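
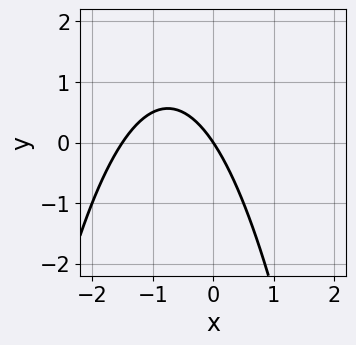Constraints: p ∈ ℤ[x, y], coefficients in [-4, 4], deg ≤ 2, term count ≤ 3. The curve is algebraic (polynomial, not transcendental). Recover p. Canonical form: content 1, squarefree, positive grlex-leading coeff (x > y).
deg p = 2. The shape is more complex than any degree-1 curve.
Checking where it meets the axes: it meets the y-axis at y = 0 (among the integer gridlines); it meets the x-axis at x = 0 (among the integer gridlines).
Putting this together gives p.

2*x^2 + 3*x + 2*y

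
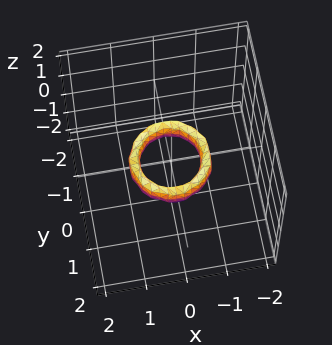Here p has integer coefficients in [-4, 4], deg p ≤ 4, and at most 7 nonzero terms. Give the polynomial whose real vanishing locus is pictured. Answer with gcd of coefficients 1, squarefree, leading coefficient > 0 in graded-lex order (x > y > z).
2*x^4 + 4*x^2*y^2 + 2*y^4 - 3*x^2 - 3*y^2 + z^2 + 1

The degree is 4 — the shape is more complex than any degree-3 surface.
Symmetries: rotational symmetry about the z-axis ⇒ p depends on x, y only through x² + y².
Observable constraints: among the integer gridlines, it crosses the y-axis at y ∈ {-1, 1}; a circular section at z = 0 has radius between 0 and 1.
Together with the visible shape, these determine p as stated. Check: (1, 0, 0) on the x-axis lies on the surface, and p(1, 0, 0) = 0. ✓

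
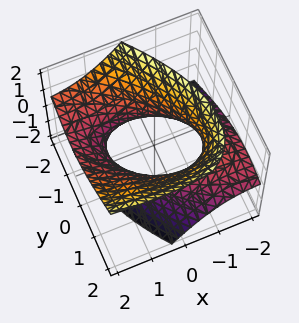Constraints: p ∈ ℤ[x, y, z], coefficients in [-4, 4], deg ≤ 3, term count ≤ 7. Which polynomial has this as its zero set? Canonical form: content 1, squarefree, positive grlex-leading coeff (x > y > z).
1. deg p = 2. A generic line meets the surface in up to 2 points.
2. Against the integer gridlines: among the integer gridlines, it crosses the y-axis at y ∈ {-1, 1}; it misses every integer gridline on the z-axis.
3. The integer polynomial consistent with all of this is the stated p.

x^2 + 2*x*y - 3*x*z + 2*y^2 - 2*z^2 - 2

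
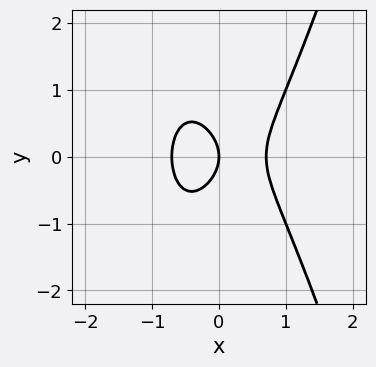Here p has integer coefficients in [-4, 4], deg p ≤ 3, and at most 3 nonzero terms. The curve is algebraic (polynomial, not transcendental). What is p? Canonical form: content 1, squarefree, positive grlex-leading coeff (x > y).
2*x^3 - y^2 - x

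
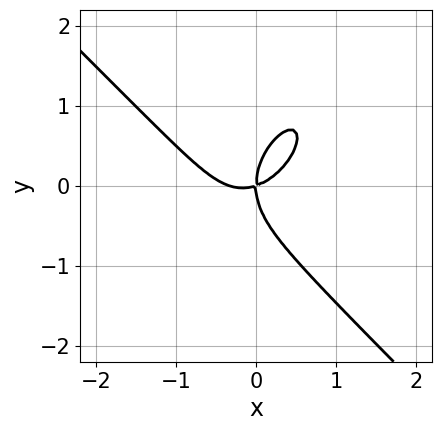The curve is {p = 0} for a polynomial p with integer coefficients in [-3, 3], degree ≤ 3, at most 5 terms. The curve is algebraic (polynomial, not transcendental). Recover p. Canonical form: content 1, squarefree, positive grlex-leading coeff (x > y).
3*x^3 - x*y^2 + 2*y^3 + x^2 - 3*x*y

1. Degree: the shape is more complex than any degree-2 curve, so deg p = 3.
2. From the axis intercepts and sections: one x-axis crossing is at x = 0; one y-axis crossing is at y = 0.
3. Together with the visible shape, these determine p as stated.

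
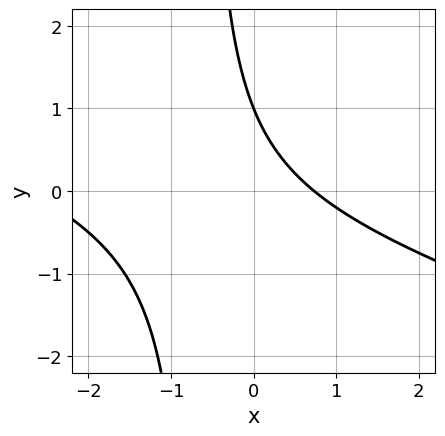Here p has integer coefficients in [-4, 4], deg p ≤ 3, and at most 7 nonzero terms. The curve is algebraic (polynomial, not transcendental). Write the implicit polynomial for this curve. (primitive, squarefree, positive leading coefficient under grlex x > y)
x^2 + 3*x*y + 2*x + 2*y - 2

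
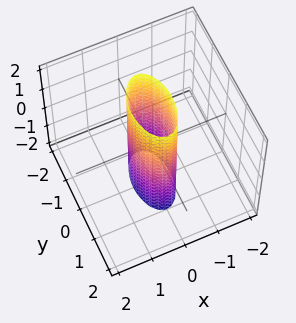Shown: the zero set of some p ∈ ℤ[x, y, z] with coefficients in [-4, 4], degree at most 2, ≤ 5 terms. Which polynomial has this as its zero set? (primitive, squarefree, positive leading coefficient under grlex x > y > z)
(a) deg p = 2. A cylinder; a quadric.
(b) Symmetries: it's symmetric under z → −z, forcing even powers of z; mirror symmetry x ↦ −x ⇒ only even powers of x; mirror symmetry y ↦ −y ⇒ only even powers of y.
(c) From the axis intercepts and sections: among the integer gridlines, it crosses the y-axis at y ∈ {-1, 1}; no z-intercept at any integer in the box.
(d) Fitting integer coefficients to these (and the overall shape) gives p.

3*x^2 + y^2 - 1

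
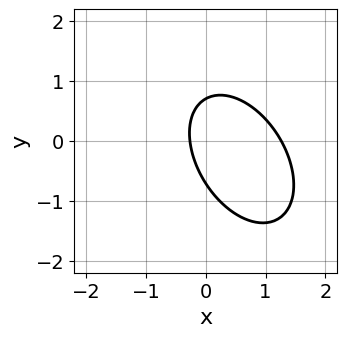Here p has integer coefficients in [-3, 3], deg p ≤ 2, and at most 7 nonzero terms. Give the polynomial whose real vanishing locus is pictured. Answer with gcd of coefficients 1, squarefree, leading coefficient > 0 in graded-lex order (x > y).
3*x^2 + 2*x*y + 2*y^2 - 3*x - 1

1. The degree is 2 — the shape is more complex than any degree-1 curve.
2. Solving for integer coefficients yields p as stated.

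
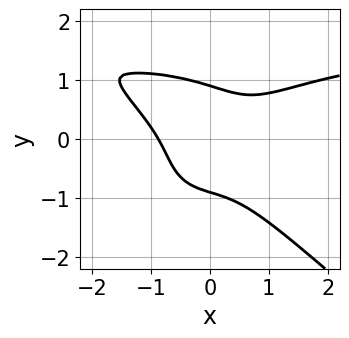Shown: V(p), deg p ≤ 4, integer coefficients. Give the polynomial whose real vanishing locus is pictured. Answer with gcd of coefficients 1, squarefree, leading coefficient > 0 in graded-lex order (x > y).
2*x^3*y + 3*y^4 - 3*x^3 + 3*x*y - 2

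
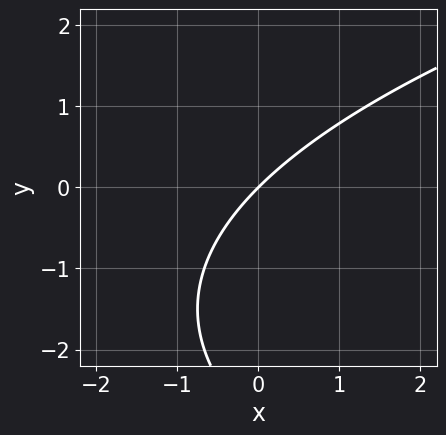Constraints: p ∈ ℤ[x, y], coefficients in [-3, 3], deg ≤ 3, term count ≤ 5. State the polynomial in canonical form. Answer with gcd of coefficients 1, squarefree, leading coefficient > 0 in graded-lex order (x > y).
(a) Degree: the shape is more complex than any degree-1 curve, so deg p = 2.
(b) Checking where it meets the axes: it crosses the x-axis at the gridline x = 0; one y-axis crossing is at y = 0.
(c) Putting this together gives p.

y^2 - 3*x + 3*y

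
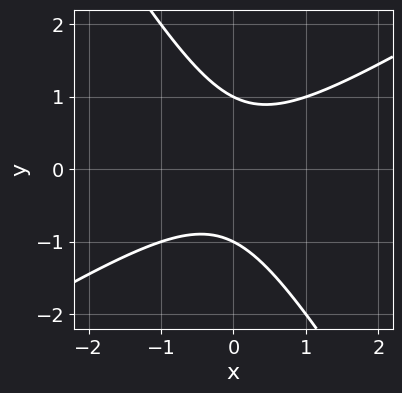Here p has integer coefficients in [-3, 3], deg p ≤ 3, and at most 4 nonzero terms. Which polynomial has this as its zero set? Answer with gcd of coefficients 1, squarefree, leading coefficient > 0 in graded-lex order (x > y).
x^2 - x*y - y^2 + 1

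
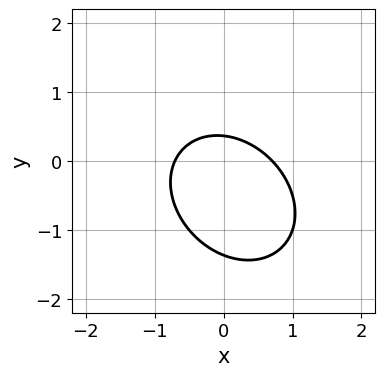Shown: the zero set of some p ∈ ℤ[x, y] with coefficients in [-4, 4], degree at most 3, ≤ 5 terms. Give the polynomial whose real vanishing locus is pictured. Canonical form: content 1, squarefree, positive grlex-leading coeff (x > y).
2*x^2 + x*y + 2*y^2 + 2*y - 1

1. Degree: a generic line meets the curve in up to 2 points, so deg p = 2.
2. The integer polynomial consistent with all of this is the stated p.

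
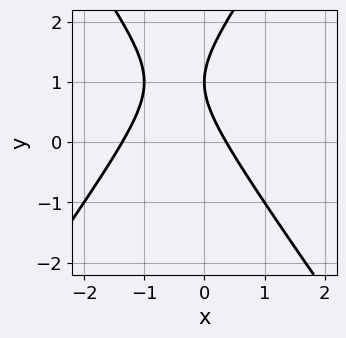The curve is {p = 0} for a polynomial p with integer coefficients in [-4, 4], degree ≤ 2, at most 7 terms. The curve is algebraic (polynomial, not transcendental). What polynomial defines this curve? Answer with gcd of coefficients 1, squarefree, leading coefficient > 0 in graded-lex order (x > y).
2*x^2 - y^2 + 2*x + 2*y - 1

First, degree: the shape is more complex than any degree-1 curve, so deg p = 2.
Next, from the axis intercepts and sections: it meets the y-axis at y = 1 (among the integer gridlines).
Finally, putting this together gives p.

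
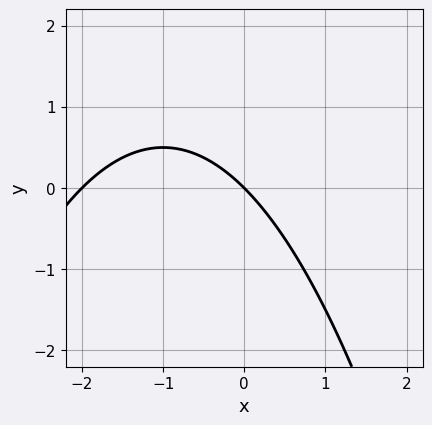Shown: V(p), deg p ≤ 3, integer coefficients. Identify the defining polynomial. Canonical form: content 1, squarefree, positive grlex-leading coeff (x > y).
1. The degree is 2 — the shape is more complex than any degree-1 curve.
2. Reading off the gridlines: one y-axis crossing is at y = 0; among the integer gridlines, it crosses the x-axis at x ∈ {-2, 0}.
3. Matching integer coefficients to the picture gives p.

x^2 + 2*x + 2*y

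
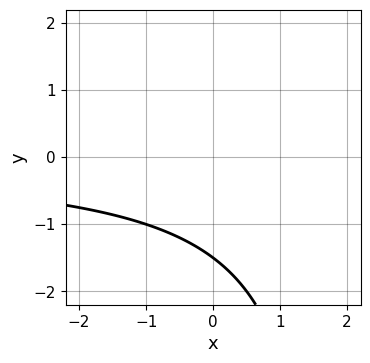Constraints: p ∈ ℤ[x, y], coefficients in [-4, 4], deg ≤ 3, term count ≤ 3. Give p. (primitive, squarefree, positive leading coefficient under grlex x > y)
The degree is 2 — the shape is more complex than any degree-1 curve.
From the axis intercepts and sections: no x-intercept at any integer in the box.
Assembling these constraints gives the stated polynomial.

x*y - 2*y - 3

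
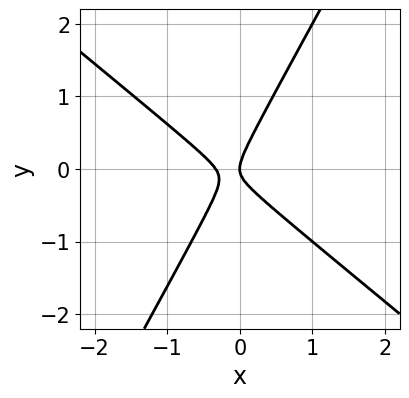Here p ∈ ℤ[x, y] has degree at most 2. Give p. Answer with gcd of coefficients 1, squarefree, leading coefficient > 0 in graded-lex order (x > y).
3*x^2 + 2*x*y - 2*y^2 + x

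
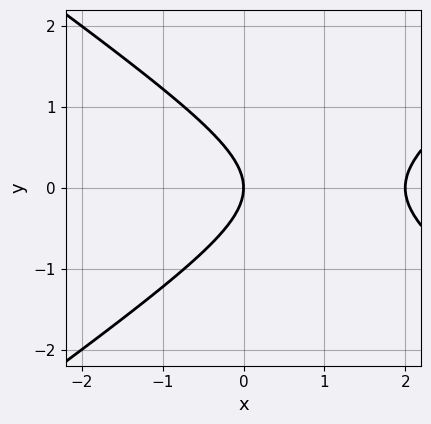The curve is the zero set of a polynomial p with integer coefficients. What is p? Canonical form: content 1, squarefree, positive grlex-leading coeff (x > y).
x^2 - 2*y^2 - 2*x

The degree is 2 — a generic line meets the curve in up to 2 points.
Symmetries: mirror symmetry y ↦ −y ⇒ only even powers of y.
From the axis intercepts and sections: it crosses the y-axis at the gridline y = 0; the x-axis gridline crossings are at x ∈ {0, 2}.
Matching integer coefficients to the picture gives p.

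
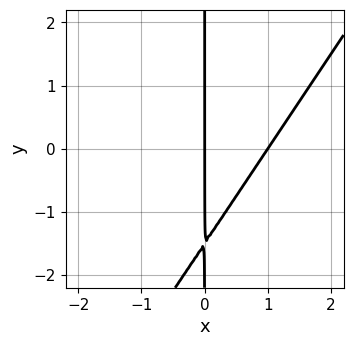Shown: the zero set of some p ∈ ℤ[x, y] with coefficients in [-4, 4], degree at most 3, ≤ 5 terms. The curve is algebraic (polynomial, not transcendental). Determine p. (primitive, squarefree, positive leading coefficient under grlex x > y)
3*x^2 - 2*x*y - 3*x

Degree: no degree-1 curve has this shape, so deg p = 2.
Checking where it meets the axes: the visible y-axis segment lies entirely on the curve; the x-axis gridline crossings are at x ∈ {0, 1}.
The integer polynomial consistent with all of this is the stated p.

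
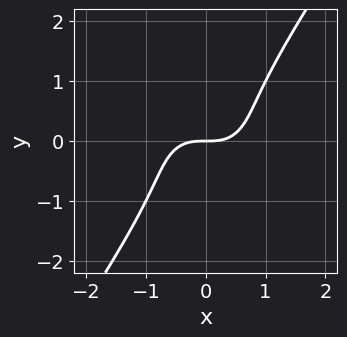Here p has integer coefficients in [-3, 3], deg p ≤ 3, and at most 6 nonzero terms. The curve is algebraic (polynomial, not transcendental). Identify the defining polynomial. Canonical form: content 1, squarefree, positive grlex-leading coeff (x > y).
Degree: a generic line meets the curve in up to 3 points, so deg p = 3.
Checking where it meets the axes: it crosses the y-axis at the gridline y = 0; one x-axis crossing is at x = 0.
These observations pin down the coefficients.

x^3 + x*y^2 - y^3 - y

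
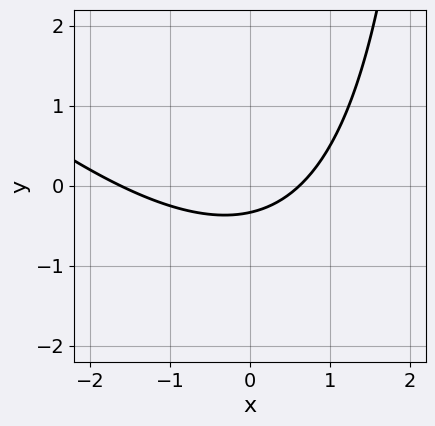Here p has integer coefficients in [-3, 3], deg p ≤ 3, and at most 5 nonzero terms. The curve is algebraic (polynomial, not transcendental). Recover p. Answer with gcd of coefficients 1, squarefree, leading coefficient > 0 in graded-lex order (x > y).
First, degree: the shape is more complex than any degree-1 curve, so deg p = 2.
Finally, matching integer coefficients to the picture gives p.

x^2 + x*y + x - 3*y - 1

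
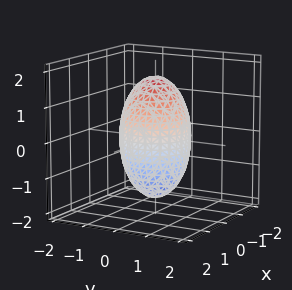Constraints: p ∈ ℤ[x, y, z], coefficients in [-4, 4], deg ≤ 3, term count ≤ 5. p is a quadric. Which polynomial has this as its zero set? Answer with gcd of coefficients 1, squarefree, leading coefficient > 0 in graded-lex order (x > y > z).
3*x^2 + 3*y^2 + z^2 - 3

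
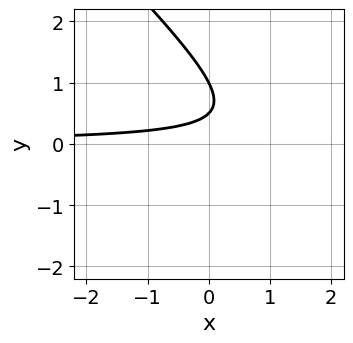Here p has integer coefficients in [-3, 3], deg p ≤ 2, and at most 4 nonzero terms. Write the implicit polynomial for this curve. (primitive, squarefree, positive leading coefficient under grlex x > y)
Degree: the shape is more complex than any degree-1 curve, so deg p = 2.
Reading off the gridlines: one y-axis crossing is at y = 1; no x-intercept at any integer in the box.
Assembling these constraints gives the stated polynomial.

2*x*y + 2*y^2 - 3*y + 1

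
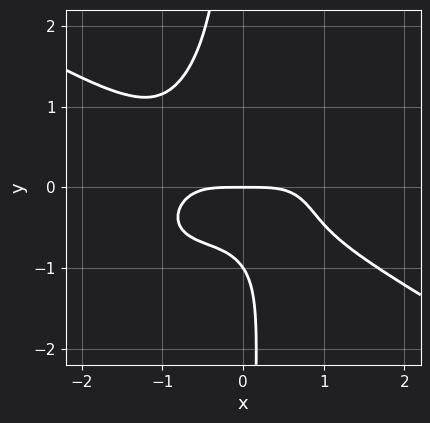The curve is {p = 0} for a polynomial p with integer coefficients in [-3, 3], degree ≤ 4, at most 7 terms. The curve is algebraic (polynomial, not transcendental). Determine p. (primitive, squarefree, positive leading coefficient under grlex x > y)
x^4 - x^2*y^2 + 3*x*y^3 + 2*y^2 + 2*y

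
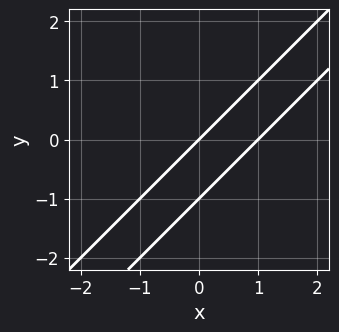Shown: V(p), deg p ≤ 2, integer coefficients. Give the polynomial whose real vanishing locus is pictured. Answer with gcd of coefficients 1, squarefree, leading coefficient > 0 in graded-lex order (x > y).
x^2 - 2*x*y + y^2 - x + y

First, deg p = 2. The shape is more complex than any degree-1 curve.
Then, checking where it meets the axes: the x-axis gridline crossings are at x ∈ {0, 1}; the y-axis gridline crossings are at y ∈ {-1, 0}.
Finally, putting this together gives p.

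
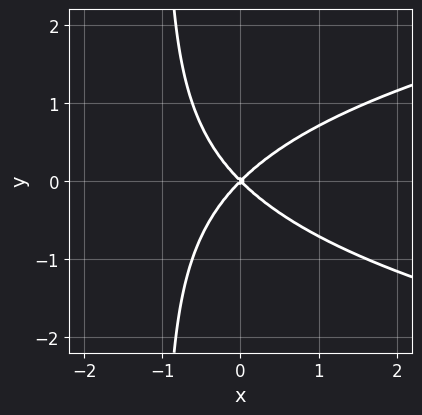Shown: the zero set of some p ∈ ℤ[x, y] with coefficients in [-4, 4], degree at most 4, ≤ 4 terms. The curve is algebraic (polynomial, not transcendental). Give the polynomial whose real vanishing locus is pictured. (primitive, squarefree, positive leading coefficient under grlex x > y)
x*y^2 - x^2 + y^2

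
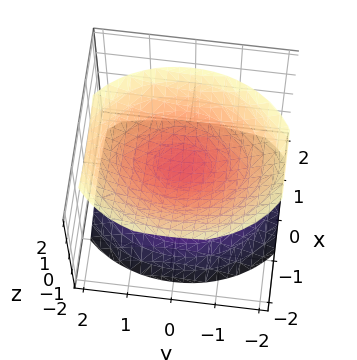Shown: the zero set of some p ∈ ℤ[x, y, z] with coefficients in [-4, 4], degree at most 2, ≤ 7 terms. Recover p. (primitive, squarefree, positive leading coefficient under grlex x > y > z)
(a) The picture has 2 separate pieces.
(b) The degree is 2 — a generic line meets the surface in up to 2 points.
(c) Checking where it meets the axes: no y-intercept at any integer in the box; the surface avoids every integer x-axis point in the box.
(d) These observations pin down the coefficients.

3*x^2 + x*z + 2*y^2 - 3*z^2 + 1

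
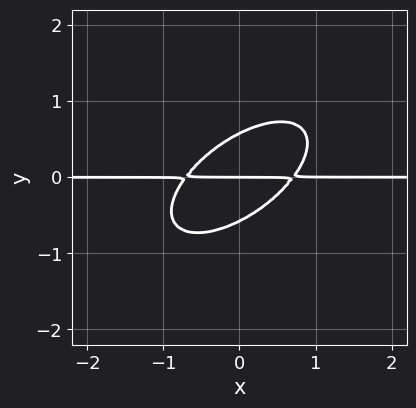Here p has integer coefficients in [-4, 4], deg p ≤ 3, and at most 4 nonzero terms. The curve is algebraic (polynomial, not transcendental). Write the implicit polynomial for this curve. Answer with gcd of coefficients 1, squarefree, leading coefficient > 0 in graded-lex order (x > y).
2*x^2*y - 3*x*y^2 + 3*y^3 - y

deg p = 3. No degree-2 curve has this shape.
Reading off the gridlines: it meets the y-axis at y = 0 (among the integer gridlines); every point of the x-axis in the box is on the curve.
Matching integer coefficients to the picture gives p.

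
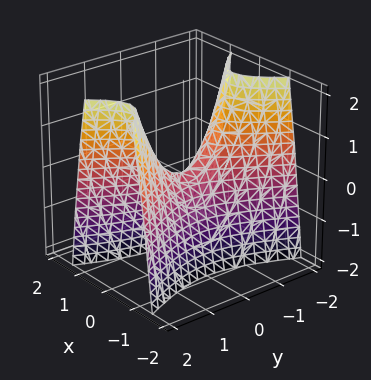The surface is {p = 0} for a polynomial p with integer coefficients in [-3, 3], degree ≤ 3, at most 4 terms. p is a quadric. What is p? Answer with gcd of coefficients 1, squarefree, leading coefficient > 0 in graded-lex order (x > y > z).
3*x^2 - y^2 + z

1. Degree: a hyperbolic paraboloid; a quadric, so deg p = 2.
2. Symmetries: the y ↦ −y reflection is a symmetry, so y appears only in even powers; the x ↦ −x reflection is a symmetry, so x appears only in even powers.
3. Checking where it meets the axes: it crosses the z-axis at the gridline z = 0; it crosses the x-axis at the gridline x = 0.
4. Together with the visible shape, these determine p as stated.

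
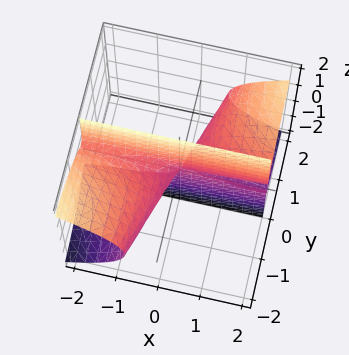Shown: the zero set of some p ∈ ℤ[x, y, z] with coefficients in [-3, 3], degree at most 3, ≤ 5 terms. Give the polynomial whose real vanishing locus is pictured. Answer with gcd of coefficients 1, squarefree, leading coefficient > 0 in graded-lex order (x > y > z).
3*x*y^2 - y^3 - 3*y*z^2

1. deg p = 3. The shape is more complex than any degree-2 surface.
2. Against the integer gridlines: the visible x-axis segment lies entirely on the surface; every point of the z-axis in the box is on the surface.
3. Matching integer coefficients to the picture gives p.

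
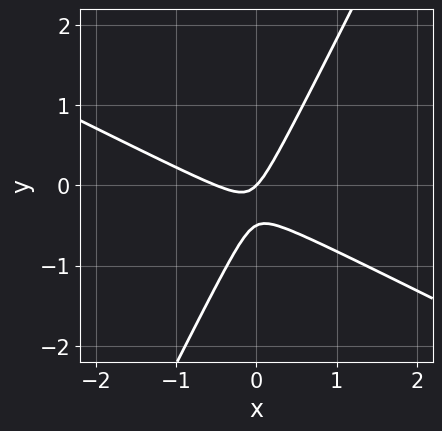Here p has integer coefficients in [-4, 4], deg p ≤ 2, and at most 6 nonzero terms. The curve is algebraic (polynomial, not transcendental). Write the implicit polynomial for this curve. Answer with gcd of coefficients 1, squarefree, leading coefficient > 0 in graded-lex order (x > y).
2*x^2 + 3*x*y - 2*y^2 + x - y

First, the degree is 2 — no degree-1 curve has this shape.
Next, observable constraints: one y-axis crossing is at y = 0; one x-axis crossing is at x = 0.
Finally, the integer polynomial consistent with all of this is the stated p.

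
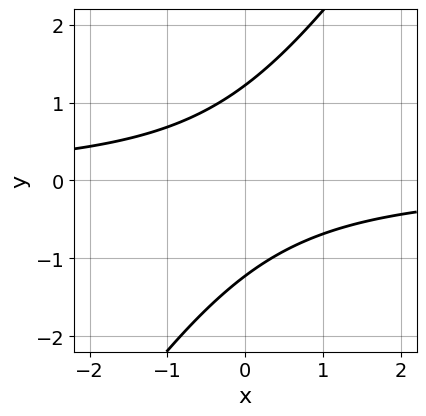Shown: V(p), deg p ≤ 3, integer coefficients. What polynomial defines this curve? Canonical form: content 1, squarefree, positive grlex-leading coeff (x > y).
1. The degree is 2 — a generic line meets the curve in up to 2 points.
2. From the visible intercepts: the curve avoids every integer x-axis point in the box.
3. Together with the visible shape, these determine p as stated.

3*x*y - 2*y^2 + 3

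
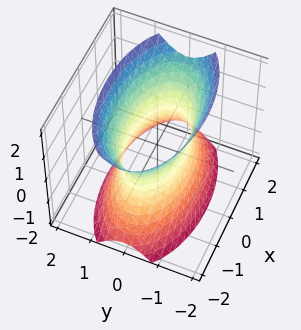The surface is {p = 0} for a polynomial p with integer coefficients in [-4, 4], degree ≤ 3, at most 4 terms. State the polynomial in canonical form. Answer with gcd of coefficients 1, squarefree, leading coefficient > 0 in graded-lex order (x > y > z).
1. The degree is 2 — an hourglass — one-sheet hyperboloid; a quadric.
2. Symmetries: it's symmetric under y → −y, forcing even powers of y; mirror symmetry z ↦ −z ⇒ only even powers of z; mirror symmetry x ↦ −x ⇒ only even powers of x.
3. Reading off the gridlines: no z-intercept at any integer in the box.
4. Matching integer coefficients to the picture gives p.

x^2 + 3*y^2 - z^2 - 2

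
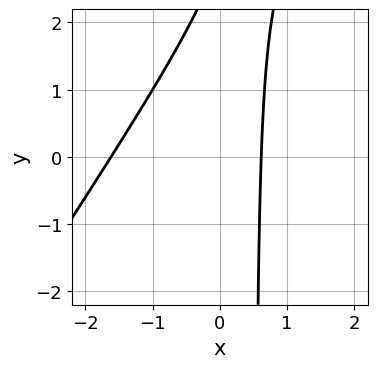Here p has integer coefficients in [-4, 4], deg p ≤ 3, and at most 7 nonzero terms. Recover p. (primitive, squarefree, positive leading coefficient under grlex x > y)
3*x^2 - 2*x*y + 3*x + y - 3

The degree is 2 — the shape is more complex than any degree-1 curve.
Checking where it meets the axes: no y-intercept at any integer in the box.
Solving for integer coefficients yields p as stated.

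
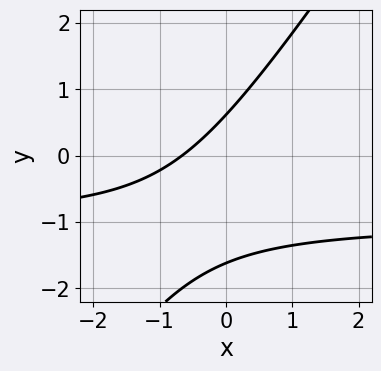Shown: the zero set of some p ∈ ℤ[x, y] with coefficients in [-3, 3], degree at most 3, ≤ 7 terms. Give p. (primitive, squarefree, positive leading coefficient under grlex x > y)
3*x*y - 2*y^2 + 3*x - 2*y + 2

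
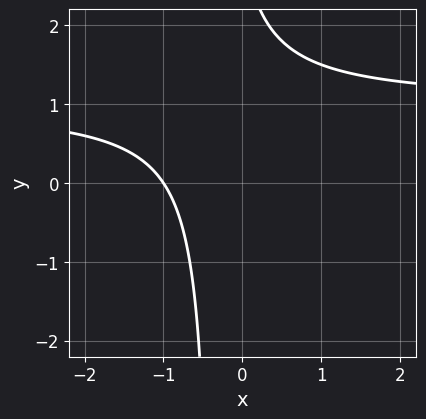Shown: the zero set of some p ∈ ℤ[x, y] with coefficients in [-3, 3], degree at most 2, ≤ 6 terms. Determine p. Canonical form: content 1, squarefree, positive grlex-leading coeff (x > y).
3*x*y - 3*x + y - 3

deg p = 2. The shape is more complex than any degree-1 curve.
Reading off the gridlines: one x-axis crossing is at x = -1; the curve avoids every integer y-axis point in the box.
Together with the visible shape, these determine p as stated.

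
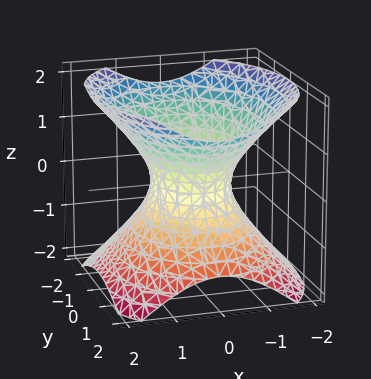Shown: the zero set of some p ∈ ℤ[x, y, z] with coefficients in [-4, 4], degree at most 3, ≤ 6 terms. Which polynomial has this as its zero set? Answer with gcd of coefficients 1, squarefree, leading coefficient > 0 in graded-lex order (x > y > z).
3*x^2 + 2*y^2 - 3*z^2 - 2

(a) The degree is 2 — an hourglass — one-sheet hyperboloid; a quadric.
(b) Symmetries: mirror symmetry x ↦ −x ⇒ only even powers of x; the z ↦ −z reflection is a symmetry, so z appears only in even powers; it's symmetric under y → −y, forcing even powers of y.
(c) Observable constraints: the y-axis gridline crossings are at y ∈ {-1, 1}; no z-intercept at any integer in the box.
(d) The integer polynomial consistent with all of this is the stated p.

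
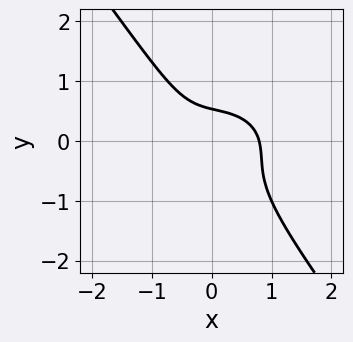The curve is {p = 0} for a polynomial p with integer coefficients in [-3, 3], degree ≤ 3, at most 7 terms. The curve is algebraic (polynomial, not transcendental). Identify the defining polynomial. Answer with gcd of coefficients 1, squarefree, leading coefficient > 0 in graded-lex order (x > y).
2*x^3 + 3*x*y^2 + 3*y^3 + y - 1

1. The degree is 3 — no degree-2 curve has this shape.
2. Putting this together gives p.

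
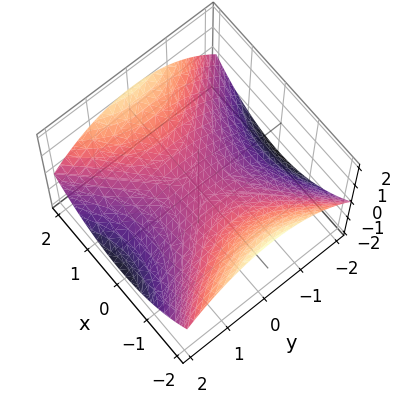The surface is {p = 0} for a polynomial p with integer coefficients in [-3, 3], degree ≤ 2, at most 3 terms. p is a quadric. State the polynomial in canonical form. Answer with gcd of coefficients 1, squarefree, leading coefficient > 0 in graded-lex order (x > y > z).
First, degree: a saddle surface; a quadric, so deg p = 2.
Next, symmetries: the y ↦ −y reflection is a symmetry, so y appears only in even powers; the x ↦ −x reflection is a symmetry, so x appears only in even powers.
Next, from the axis intercepts and sections: it crosses the y-axis at the gridline y = 0; it crosses the x-axis at the gridline x = 0.
Finally, putting this together gives p.

x^2 - y^2 - 3*z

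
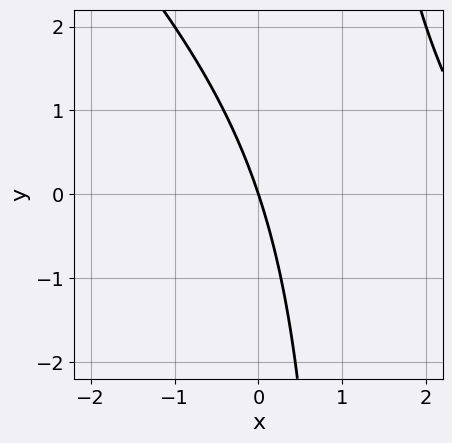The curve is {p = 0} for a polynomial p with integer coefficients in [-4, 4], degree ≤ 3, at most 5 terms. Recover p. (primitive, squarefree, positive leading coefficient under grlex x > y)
x^2 + x*y - 3*x - y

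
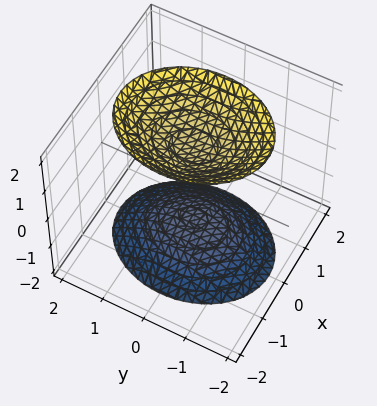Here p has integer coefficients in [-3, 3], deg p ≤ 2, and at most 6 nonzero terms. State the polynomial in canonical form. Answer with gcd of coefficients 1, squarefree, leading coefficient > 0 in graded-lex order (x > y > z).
First, the picture has 2 separate pieces.
Then, degree: two separate bowl-shaped sheets opening away from each other; a quadric, so deg p = 2.
Then, symmetries: it's symmetric under z → −z, forcing even powers of z; it's symmetric under x → −x, forcing even powers of x; mirror symmetry y ↦ −y ⇒ only even powers of y.
Next, from the axis intercepts and sections: no x-intercept at any integer in the box; the surface avoids every integer y-axis point in the box.
Finally, these observations pin down the coefficients.

3*x^2 + 2*y^2 - 2*z^2 + 3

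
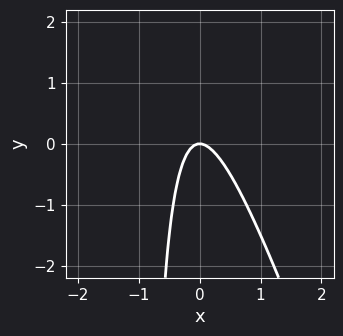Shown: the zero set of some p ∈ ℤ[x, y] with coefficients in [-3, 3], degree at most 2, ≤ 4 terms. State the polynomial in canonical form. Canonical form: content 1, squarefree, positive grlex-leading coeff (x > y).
3*x^2 + x*y + y

The degree is 2 — a generic line meets the curve in up to 2 points.
Checking where it meets the axes: it crosses the y-axis at the gridline y = 0; it crosses the x-axis at the gridline x = 0.
Assembling these constraints gives the stated polynomial.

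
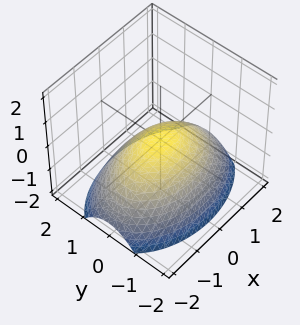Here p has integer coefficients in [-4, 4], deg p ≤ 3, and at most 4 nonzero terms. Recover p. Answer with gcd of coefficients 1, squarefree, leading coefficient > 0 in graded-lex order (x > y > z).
x^2 + 2*y^2 + 3*z

1. Degree: a paraboloid; a quadric, so deg p = 2.
2. Symmetries: mirror symmetry y ↦ −y ⇒ only even powers of y; mirror symmetry x ↦ −x ⇒ only even powers of x.
3. From the visible intercepts: one y-axis crossing is at y = 0; one x-axis crossing is at x = 0; it crosses the z-axis at the gridline z = 0.
4. Matching integer coefficients to the picture gives p.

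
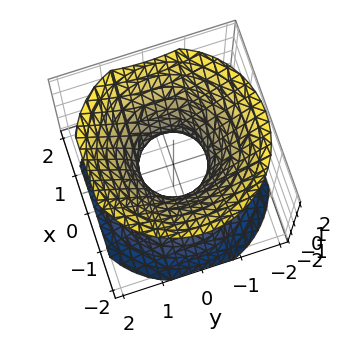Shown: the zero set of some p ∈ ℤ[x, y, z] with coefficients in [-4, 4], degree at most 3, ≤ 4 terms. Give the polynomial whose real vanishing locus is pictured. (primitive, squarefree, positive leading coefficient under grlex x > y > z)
3*x^2 + 3*y^2 - 3*z^2 - 2

1. deg p = 2. An hourglass — one-sheet hyperboloid; a quadric.
2. Symmetry: every cross-section ⟂ z is a circle, so x, y appear only via x² + y²; it's symmetric under z → −z, forcing even powers of z.
3. From the visible intercepts: a circular section at z = 1 has radius between 1 and 2; the surface avoids every integer z-axis point in the box.
4. Solving for integer coefficients yields p as stated.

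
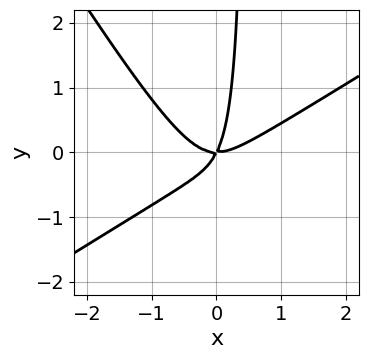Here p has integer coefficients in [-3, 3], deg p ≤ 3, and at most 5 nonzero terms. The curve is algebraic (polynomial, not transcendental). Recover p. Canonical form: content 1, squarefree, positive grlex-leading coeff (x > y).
2*x^3 - 2*x^2*y - 2*x*y^2 - 2*x*y + y^2

First, the degree is 3 — no degree-2 curve has this shape.
Then, from the axis intercepts and sections: it meets the y-axis at y = 0 (among the integer gridlines); one x-axis crossing is at x = 0.
Finally, fitting integer coefficients to these (and the overall shape) gives p.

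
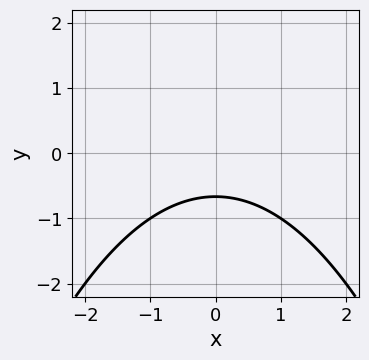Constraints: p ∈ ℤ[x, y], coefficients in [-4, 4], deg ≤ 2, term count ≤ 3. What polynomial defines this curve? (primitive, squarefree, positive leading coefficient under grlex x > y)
x^2 + 3*y + 2

First, the degree is 2 — the shape is more complex than any degree-1 curve.
Then, symmetries: mirror symmetry x ↦ −x ⇒ only even powers of x.
Then, from the axis intercepts and sections: the curve avoids every integer x-axis point in the box.
Finally, assembling these constraints gives the stated polynomial.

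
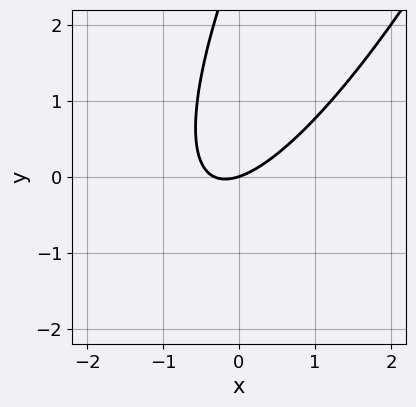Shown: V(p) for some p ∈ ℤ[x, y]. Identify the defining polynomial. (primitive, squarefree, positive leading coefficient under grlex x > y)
First, the degree is 2 — the shape is more complex than any degree-1 curve.
Then, reading off the gridlines: it meets the y-axis at y = 0 (among the integer gridlines); one x-axis crossing is at x = 0.
Finally, solving for integer coefficients yields p as stated.

3*x^2 - 3*x*y + y^2 + x - 3*y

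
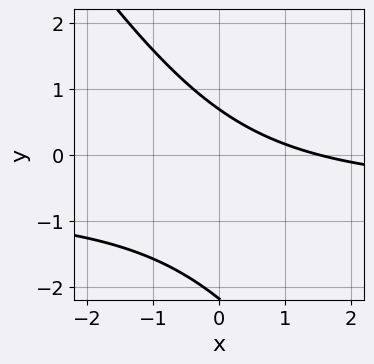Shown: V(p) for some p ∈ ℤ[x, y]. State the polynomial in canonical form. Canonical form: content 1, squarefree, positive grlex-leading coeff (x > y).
3*x*y + 2*y^2 + 2*x + 3*y - 3

(a) Degree: a generic line meets the curve in up to 2 points, so deg p = 2.
(b) Putting this together gives p.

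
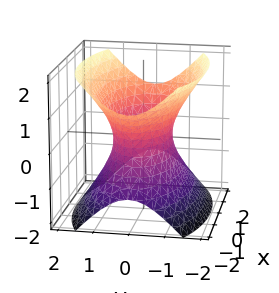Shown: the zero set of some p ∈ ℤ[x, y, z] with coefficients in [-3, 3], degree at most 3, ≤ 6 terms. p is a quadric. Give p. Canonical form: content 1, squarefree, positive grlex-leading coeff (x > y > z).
x^2 + 3*y^2 - 2*z^2 - 2

First, the degree is 2 — one connected sheet with a waist; a quadric.
Next, symmetries: it's symmetric under y → −y, forcing even powers of y; the x ↦ −x reflection is a symmetry, so x appears only in even powers; the z ↦ −z reflection is a symmetry, so z appears only in even powers.
Next, observable constraints: it misses every integer gridline on the z-axis.
Finally, these observations pin down the coefficients.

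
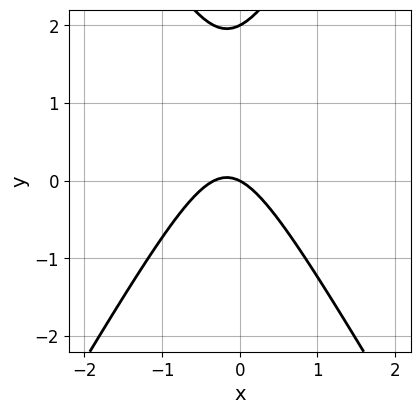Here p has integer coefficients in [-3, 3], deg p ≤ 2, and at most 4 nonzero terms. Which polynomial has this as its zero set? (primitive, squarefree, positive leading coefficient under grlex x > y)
deg p = 2. The shape is more complex than any degree-1 curve.
From the axis intercepts and sections: among the integer gridlines, it crosses the y-axis at y ∈ {0, 2}; it crosses the x-axis at the gridline x = 0.
These observations pin down the coefficients.

3*x^2 - y^2 + x + 2*y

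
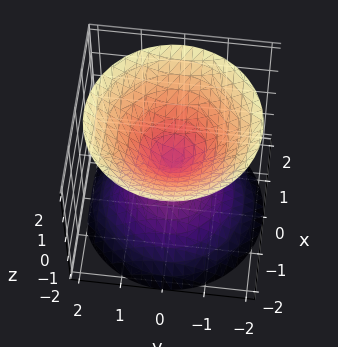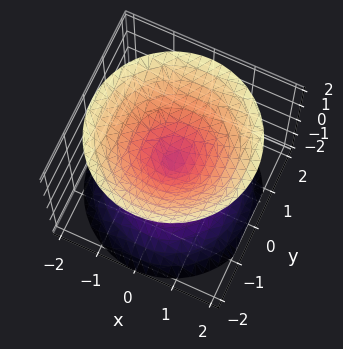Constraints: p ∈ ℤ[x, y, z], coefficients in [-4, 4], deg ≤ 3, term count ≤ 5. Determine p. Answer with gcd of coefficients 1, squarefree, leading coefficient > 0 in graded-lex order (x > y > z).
1. The picture has 2 separate pieces. Treating them together as one polynomial.
2. Degree: a double cone through the origin; a quadric, so deg p = 2.
3. Symmetries: it's symmetric under z → −z, forcing even powers of z; the z-axis is an axis of rotation, so x and y enter only as x² + y².
4. From the visible intercepts: one x-axis crossing is at x = 0; it meets the y-axis at y = 0 (among the integer gridlines).
5. The integer polynomial consistent with all of this is the stated p.

x^2 + y^2 - z^2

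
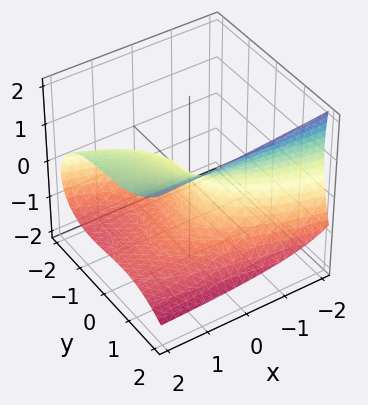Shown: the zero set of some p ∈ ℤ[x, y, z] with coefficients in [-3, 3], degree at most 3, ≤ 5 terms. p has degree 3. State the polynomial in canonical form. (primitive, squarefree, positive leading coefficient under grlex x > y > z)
(a) The degree is 3 — the shape is more complex than any degree-2 surface.
(b) Checking where it meets the axes: one x-axis crossing is at x = 0; one z-axis crossing is at z = 0; it meets the y-axis at y = 0 (among the integer gridlines).
(c) Putting this together gives p.

x*z^2 - y^3 - y*z + 3*z^2 - 3*x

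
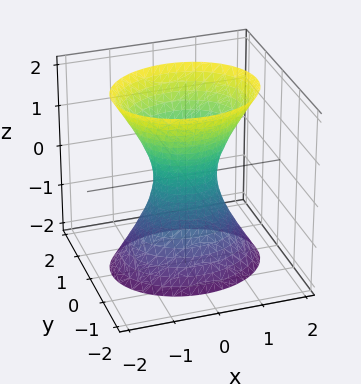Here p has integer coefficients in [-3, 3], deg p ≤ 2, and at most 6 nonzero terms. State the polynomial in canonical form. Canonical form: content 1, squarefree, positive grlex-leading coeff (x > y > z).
2*x^2 + 3*y^2 - z^2 - 1

deg p = 2. One connected sheet with a waist; a quadric.
Symmetries: the x ↦ −x reflection is a symmetry, so x appears only in even powers; mirror symmetry z ↦ −z ⇒ only even powers of z; the y ↦ −y reflection is a symmetry, so y appears only in even powers.
Observable constraints: the surface avoids every integer z-axis point in the box.
Solving for integer coefficients yields p as stated.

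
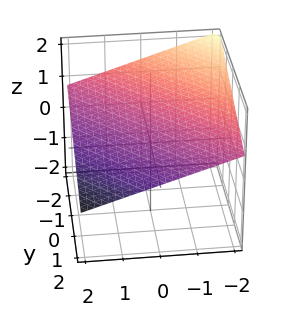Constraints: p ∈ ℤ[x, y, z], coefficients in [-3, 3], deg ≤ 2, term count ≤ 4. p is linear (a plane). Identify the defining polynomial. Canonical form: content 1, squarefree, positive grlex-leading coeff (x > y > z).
x + y + 3*z - 2

1. The degree is 1 — the surface is flat (a plane).
2. From the visible intercepts: it crosses the y-axis at the gridline y = 2; one x-axis crossing is at x = 2.
3. The integer polynomial consistent with all of this is the stated p.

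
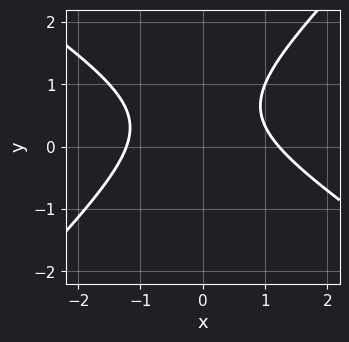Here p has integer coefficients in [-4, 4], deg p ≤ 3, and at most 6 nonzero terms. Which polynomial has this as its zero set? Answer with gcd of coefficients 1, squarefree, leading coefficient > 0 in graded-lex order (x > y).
(a) Degree: the shape is more complex than any degree-1 curve, so deg p = 2.
(b) From the visible intercepts: no y-intercept at any integer in the box.
(c) Assembling these constraints gives the stated polynomial.

2*x^2 + x*y - 3*y^2 + 3*y - 3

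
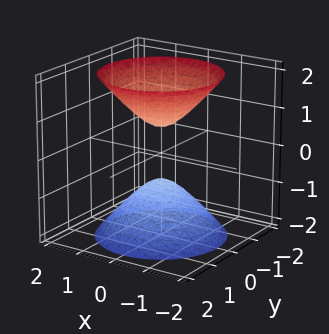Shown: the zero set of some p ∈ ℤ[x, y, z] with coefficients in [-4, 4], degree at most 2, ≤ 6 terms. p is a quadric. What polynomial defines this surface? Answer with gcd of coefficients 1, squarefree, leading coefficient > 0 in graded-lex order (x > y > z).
3*x^2 + 3*y^2 - 2*z^2 + 1

(a) There are 2 components.
(b) Degree: two sheets facing apart; a quadric, so deg p = 2.
(c) Symmetry: the z-axis is an axis of rotation, so x and y enter only as x² + y²; mirror symmetry z ↦ −z ⇒ only even powers of z.
(d) Against the integer gridlines: no y-intercept at any integer in the box; the surface avoids every integer x-axis point in the box.
(e) Assembling these constraints gives the stated polynomial.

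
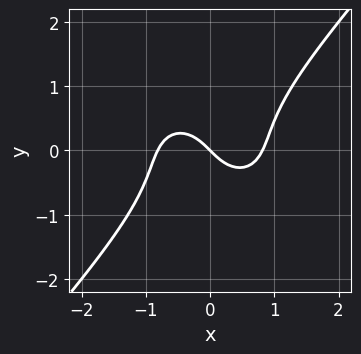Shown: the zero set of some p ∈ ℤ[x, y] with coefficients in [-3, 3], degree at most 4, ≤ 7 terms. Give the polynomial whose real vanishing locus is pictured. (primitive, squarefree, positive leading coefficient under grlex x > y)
3*x^3 + x*y^2 - 3*y^3 - 2*x - 2*y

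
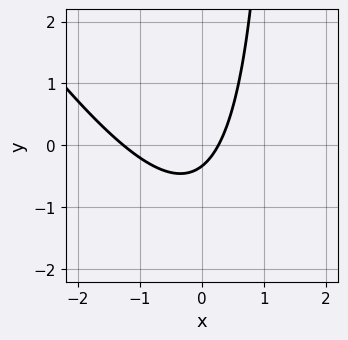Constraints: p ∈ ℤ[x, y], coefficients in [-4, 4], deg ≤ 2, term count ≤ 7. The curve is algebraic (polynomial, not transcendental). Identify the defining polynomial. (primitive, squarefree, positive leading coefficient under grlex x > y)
Degree: the shape is more complex than any degree-1 curve, so deg p = 2.
The integer polynomial consistent with all of this is the stated p.

3*x^2 + 2*x*y + 3*x - 3*y - 1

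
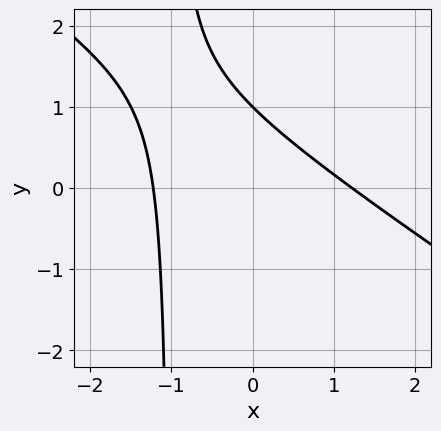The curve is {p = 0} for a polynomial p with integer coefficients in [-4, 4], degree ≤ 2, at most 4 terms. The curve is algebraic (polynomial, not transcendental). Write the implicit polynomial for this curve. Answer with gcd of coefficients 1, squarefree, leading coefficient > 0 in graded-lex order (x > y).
2*x^2 + 3*x*y + 3*y - 3

deg p = 2. The shape is more complex than any degree-1 curve.
From the visible intercepts: it crosses the y-axis at the gridline y = 1.
Putting this together gives p.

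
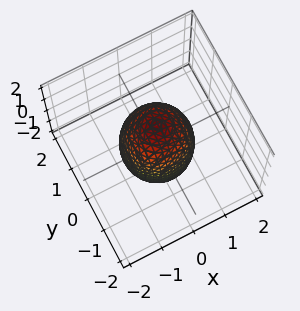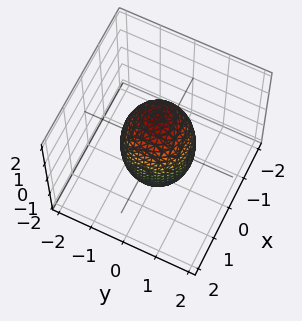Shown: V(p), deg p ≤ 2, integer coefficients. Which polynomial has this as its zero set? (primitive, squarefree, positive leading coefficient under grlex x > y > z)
3*x^2 + 3*y^2 + z^2 - 3

deg p = 2. The shape is more complex than any degree-1 surface.
Symmetries: the z-axis is an axis of rotation, so x and y enter only as x² + y².
Against the integer gridlines: the y-axis gridline crossings are at y ∈ {-1, 1}; a circular section at z = 1 has radius between 0 and 1; the x-axis gridline crossings are at x ∈ {-1, 1}.
Matching integer coefficients to the picture gives p.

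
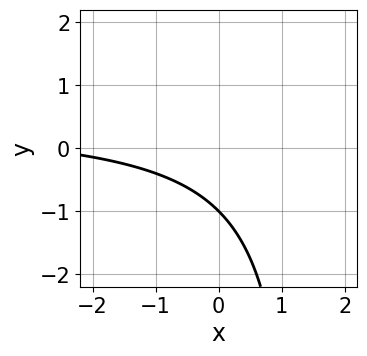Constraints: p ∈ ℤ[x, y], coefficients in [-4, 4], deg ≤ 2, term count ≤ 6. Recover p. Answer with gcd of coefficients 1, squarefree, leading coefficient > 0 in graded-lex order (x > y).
2*x*y - x - 3*y - 3

1. The degree is 2 — a generic line meets the curve in up to 2 points.
2. Observable constraints: no x-intercept at any integer in the box; it meets the y-axis at y = -1 (among the integer gridlines).
3. Solving for integer coefficients yields p as stated.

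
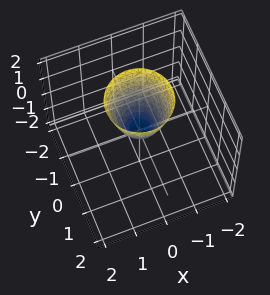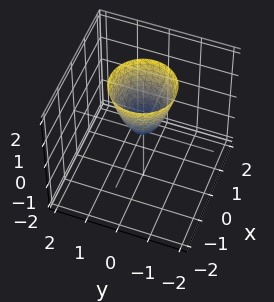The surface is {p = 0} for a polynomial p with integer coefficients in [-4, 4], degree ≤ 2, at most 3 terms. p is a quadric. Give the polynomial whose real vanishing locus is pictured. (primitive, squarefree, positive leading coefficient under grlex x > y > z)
First, degree: a single bowl opening along one axis; a quadric, so deg p = 2.
Then, symmetries: rotational symmetry about the z-axis ⇒ p depends on x, y only through x² + y².
Then, from the visible intercepts: one x-axis crossing is at x = 0; it crosses the y-axis at the gridline y = 0.
Finally, these observations pin down the coefficients.

2*x^2 + 2*y^2 - z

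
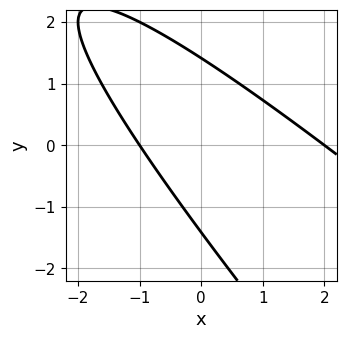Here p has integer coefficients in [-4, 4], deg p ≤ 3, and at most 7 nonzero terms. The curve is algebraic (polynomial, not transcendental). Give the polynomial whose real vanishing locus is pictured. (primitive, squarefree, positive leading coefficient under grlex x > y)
x^2 + 2*x*y + y^2 - x - 2

1. deg p = 2. A generic line meets the curve in up to 2 points.
2. Observable constraints: among the integer gridlines, it crosses the x-axis at x ∈ {-1, 2}.
3. Assembling these constraints gives the stated polynomial.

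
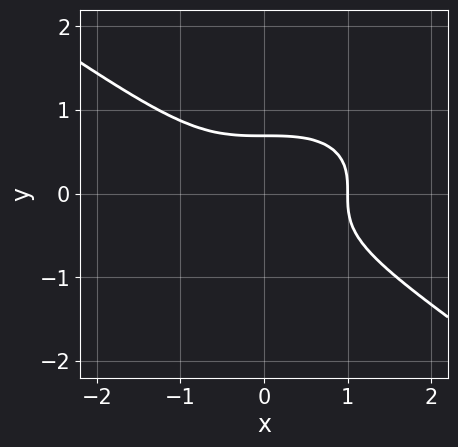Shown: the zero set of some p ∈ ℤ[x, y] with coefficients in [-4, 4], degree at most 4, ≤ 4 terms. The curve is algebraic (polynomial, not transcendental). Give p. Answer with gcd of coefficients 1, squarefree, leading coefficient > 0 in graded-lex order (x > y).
x^3 + 3*y^3 - 1

First, the degree is 3 — a generic line meets the curve in up to 3 points.
Then, from the visible intercepts: it meets the x-axis at x = 1 (among the integer gridlines).
Finally, solving for integer coefficients yields p as stated.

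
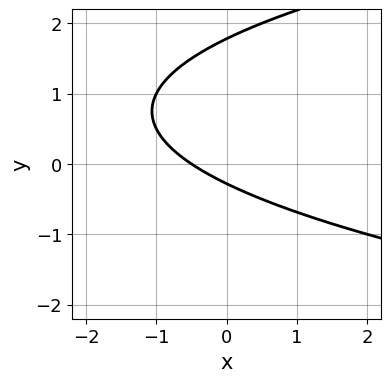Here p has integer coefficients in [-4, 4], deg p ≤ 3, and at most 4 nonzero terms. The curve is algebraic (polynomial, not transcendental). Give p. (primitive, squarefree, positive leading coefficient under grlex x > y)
2*y^2 - 2*x - 3*y - 1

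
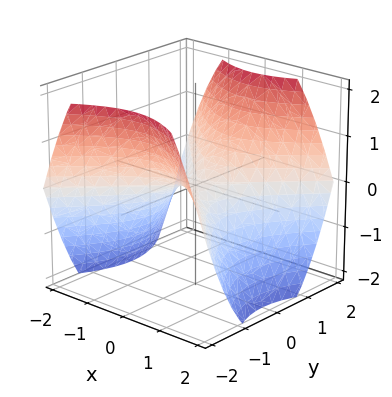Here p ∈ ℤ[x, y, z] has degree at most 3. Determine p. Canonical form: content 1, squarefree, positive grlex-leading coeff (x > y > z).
2*x^2 - 2*y^2 + 3*z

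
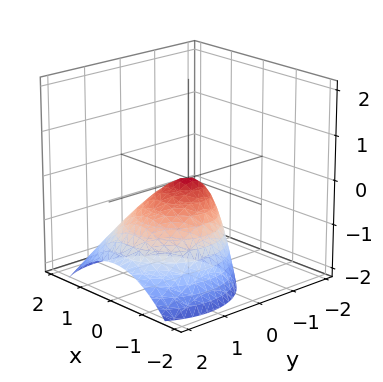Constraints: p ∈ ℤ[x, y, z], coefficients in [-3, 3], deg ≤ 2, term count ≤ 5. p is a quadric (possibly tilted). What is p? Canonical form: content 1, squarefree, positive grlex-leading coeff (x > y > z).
x^2 + y^2 + y*z + z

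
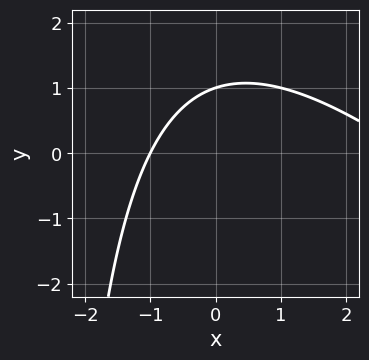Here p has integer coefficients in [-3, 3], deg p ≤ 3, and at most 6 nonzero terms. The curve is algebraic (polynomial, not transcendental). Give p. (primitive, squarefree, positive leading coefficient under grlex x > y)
x^2 + x*y - 2*x + 3*y - 3

deg p = 2.
From the axis intercepts and sections: it meets the x-axis at x = -1 (among the integer gridlines); one y-axis crossing is at y = 1.
Fitting integer coefficients to these (and the overall shape) gives p.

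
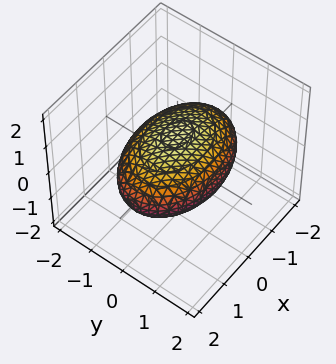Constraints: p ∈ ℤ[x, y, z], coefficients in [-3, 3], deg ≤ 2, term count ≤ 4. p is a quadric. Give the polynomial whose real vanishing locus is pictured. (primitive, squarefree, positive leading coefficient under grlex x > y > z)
x^2 + 2*y^2 + 3*z^2 - 3

First, deg p = 2. A closed, bounded, convex surface; a quadric.
Next, symmetries: mirror symmetry z ↦ −z ⇒ only even powers of z; it's symmetric under x → −x, forcing even powers of x; it's symmetric under y → −y, forcing even powers of y.
Then, against the integer gridlines: the z-axis gridline crossings are at z ∈ {-1, 1}.
Finally, putting this together gives p.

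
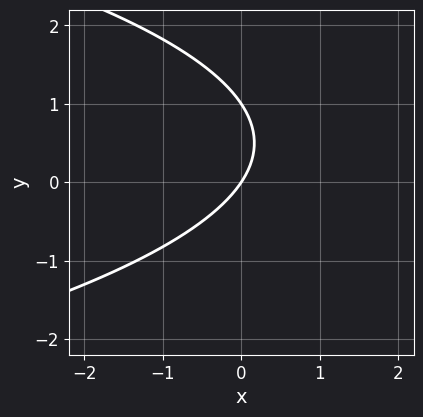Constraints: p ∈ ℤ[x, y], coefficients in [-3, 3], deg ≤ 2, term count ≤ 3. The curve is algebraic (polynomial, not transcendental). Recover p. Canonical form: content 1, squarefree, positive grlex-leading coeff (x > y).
1. deg p = 2.
2. From the axis intercepts and sections: the y-axis gridline crossings are at y ∈ {0, 1}; it meets the x-axis at x = 0 (among the integer gridlines).
3. Solving for integer coefficients yields p as stated.

2*y^2 + 3*x - 2*y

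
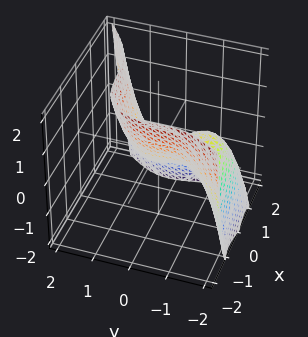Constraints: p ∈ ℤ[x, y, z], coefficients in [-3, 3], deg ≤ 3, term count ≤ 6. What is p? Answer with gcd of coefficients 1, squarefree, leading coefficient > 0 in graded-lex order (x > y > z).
2*x^3 - 2*y^3 + x*y - 3*y^2 + 3*z

(a) Degree: a generic line meets the surface in up to 3 points, so deg p = 3.
(b) Checking where it meets the axes: it crosses the z-axis at the gridline z = 0; it meets the x-axis at x = 0 (among the integer gridlines); one y-axis crossing is at y = 0.
(c) Solving for integer coefficients yields p as stated.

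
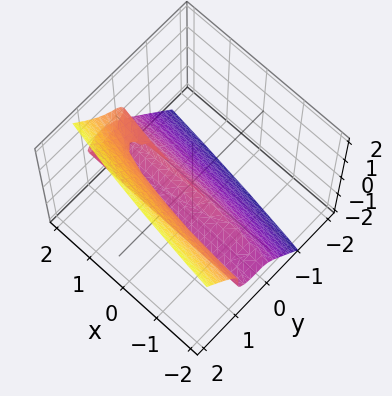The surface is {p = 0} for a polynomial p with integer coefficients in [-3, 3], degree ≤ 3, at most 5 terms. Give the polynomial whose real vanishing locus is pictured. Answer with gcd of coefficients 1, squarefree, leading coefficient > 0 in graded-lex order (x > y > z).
x*z^2 + 3*y^3 + 3*y*z^2 - 3*z^3 - 3*y^2

(a) The degree is 3 — a generic line meets the surface in up to 3 points.
(b) From the axis intercepts and sections: the visible x-axis segment lies entirely on the surface; it crosses the z-axis at the gridline z = 0; among the integer gridlines, it crosses the y-axis at y ∈ {0, 1}.
(c) Fitting integer coefficients to these (and the overall shape) gives p.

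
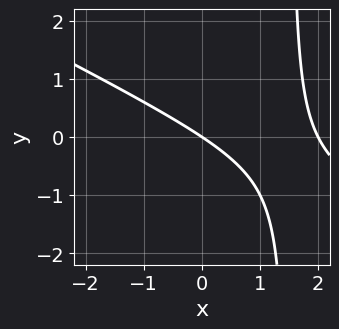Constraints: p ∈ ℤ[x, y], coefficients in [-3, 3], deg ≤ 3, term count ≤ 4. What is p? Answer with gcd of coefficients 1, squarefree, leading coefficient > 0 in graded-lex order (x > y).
x^2 + 2*x*y - 2*x - 3*y

First, degree: no degree-1 curve has this shape, so deg p = 2.
Then, from the axis intercepts and sections: the x-axis gridline crossings are at x ∈ {0, 2}; it crosses the y-axis at the gridline y = 0.
Finally, assembling these constraints gives the stated polynomial.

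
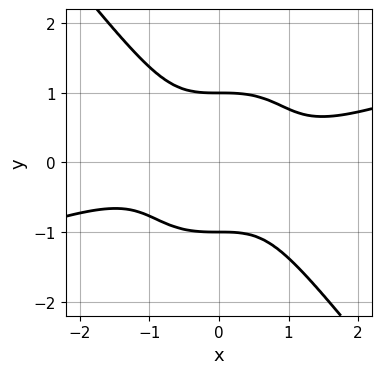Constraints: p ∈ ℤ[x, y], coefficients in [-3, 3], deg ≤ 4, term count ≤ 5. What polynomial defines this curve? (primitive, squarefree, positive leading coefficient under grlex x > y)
x^4 - 3*x^3*y - 2*y^4 + 2

1. deg p = 4. A generic line meets the curve in up to 4 points.
2. From the visible intercepts: the y-axis gridline crossings are at y ∈ {-1, 1}; the curve avoids every integer x-axis point in the box.
3. Matching integer coefficients to the picture gives p.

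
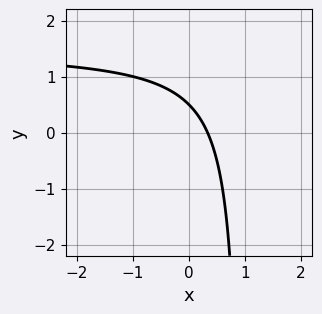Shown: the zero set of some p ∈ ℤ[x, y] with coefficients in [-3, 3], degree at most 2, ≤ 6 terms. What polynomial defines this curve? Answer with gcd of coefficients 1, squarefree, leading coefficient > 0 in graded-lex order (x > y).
2*x*y - 3*x - 2*y + 1

(a) Degree: the shape is more complex than any degree-1 curve, so deg p = 2.
(b) Putting this together gives p.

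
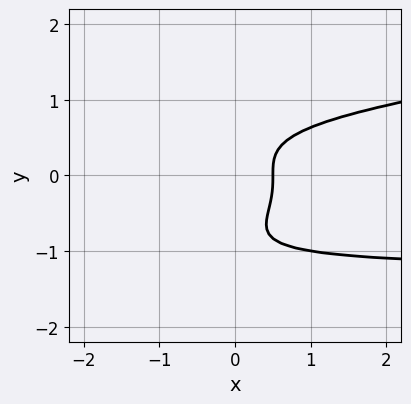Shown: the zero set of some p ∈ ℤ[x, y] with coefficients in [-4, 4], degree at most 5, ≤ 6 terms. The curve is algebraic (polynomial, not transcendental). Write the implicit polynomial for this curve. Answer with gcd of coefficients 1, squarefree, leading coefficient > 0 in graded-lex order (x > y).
x*y^3 - 3*y^4 - 3*y^3 + 2*x - 1

The degree is 4 — the shape is more complex than any degree-3 curve.
From the axis intercepts and sections: the curve avoids every integer y-axis point in the box.
Matching integer coefficients to the picture gives p.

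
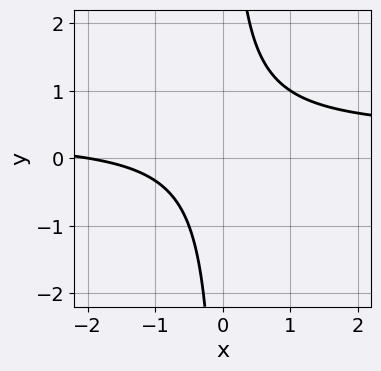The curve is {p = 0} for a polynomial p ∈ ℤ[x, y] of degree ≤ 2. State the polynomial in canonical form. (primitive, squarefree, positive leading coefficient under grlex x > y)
1. Degree: no degree-1 curve has this shape, so deg p = 2.
2. Observable constraints: one x-axis crossing is at x = -2; no y-intercept at any integer in the box.
3. Putting this together gives p.

3*x*y - x - 2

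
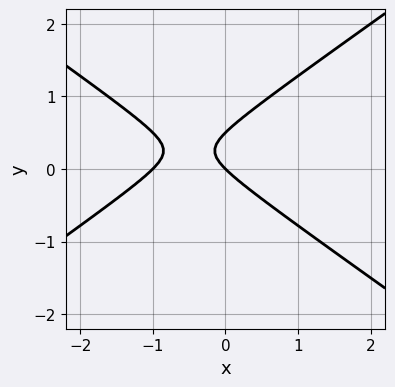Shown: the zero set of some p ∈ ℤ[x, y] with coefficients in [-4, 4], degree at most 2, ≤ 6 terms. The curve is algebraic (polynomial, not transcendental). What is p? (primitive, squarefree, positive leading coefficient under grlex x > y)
deg p = 2. A generic line meets the curve in up to 2 points.
Reading off the gridlines: among the integer gridlines, it crosses the x-axis at x ∈ {-1, 0}; one y-axis crossing is at y = 0.
Solving for integer coefficients yields p as stated.

x^2 - 2*y^2 + x + y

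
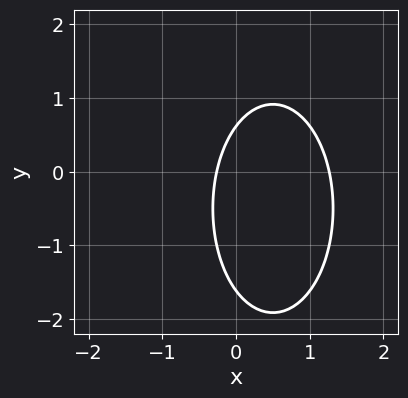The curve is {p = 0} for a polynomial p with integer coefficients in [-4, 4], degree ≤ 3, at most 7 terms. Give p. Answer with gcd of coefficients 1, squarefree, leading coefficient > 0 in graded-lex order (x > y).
3*x^2 + y^2 - 3*x + y - 1

The degree is 2 — a generic line meets the curve in up to 2 points.
Solving for integer coefficients yields p as stated.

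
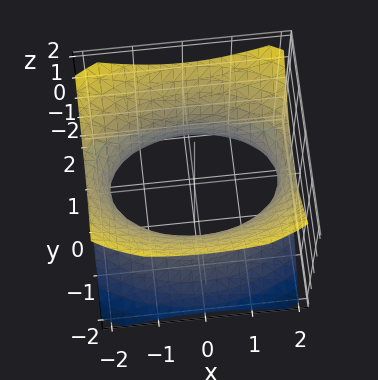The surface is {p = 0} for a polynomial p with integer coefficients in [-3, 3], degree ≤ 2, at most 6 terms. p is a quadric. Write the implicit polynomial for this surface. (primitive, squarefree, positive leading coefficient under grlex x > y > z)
x^2 + 2*y^2 - 2*z^2 - 3

First, degree: one connected sheet with a waist; a quadric, so deg p = 2.
Then, symmetries: it's symmetric under x → −x, forcing even powers of x; it's symmetric under y → −y, forcing even powers of y; it's symmetric under z → −z, forcing even powers of z.
Next, observable constraints: it misses every integer gridline on the z-axis.
Finally, these observations pin down the coefficients.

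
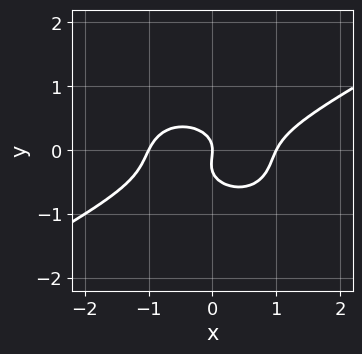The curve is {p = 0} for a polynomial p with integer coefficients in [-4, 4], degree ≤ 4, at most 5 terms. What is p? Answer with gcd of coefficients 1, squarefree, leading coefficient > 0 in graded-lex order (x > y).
x^3 - x^2*y - 3*y^3 - y^2 - x

The degree is 3 — no degree-2 curve has this shape.
Observable constraints: among the integer gridlines, it crosses the x-axis at x ∈ {-1, 0, 1}; one y-axis crossing is at y = 0.
These observations pin down the coefficients.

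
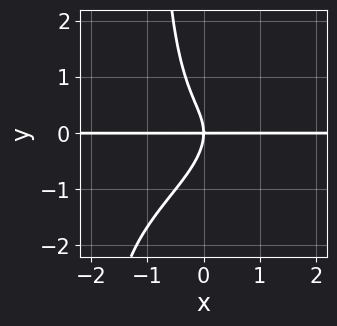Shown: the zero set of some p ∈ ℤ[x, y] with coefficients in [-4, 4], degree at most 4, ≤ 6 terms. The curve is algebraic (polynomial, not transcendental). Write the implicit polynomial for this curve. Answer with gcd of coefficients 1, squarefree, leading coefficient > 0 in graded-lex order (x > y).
The degree is 4 — the shape is more complex than any degree-3 curve.
Checking where it meets the axes: it meets the y-axis at y = 0 (among the integer gridlines); every point of the x-axis in the box is on the curve.
These observations pin down the coefficients.

2*x^3*y - 3*x^2*y^2 + 2*x*y^3 + 2*y^3 + 3*x*y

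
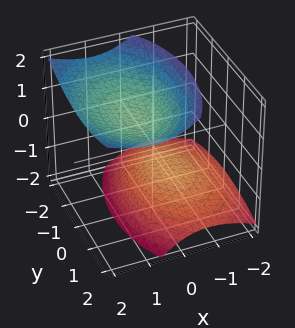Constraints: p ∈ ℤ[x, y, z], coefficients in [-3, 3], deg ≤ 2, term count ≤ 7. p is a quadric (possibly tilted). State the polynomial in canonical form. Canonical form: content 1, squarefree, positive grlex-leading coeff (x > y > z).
1. I count 2 distinct pieces. Treating them together as one polynomial.
2. deg p = 2. A generic line meets the surface in up to 2 points.
3. From the axis intercepts and sections: no x-intercept at any integer in the box; among the integer gridlines, it crosses the z-axis at z ∈ {-1, 1}; it misses every integer gridline on the y-axis.
4. Solving for integer coefficients yields p as stated.

2*x^2 - 2*x*z + y^2 - 2*z^2 + 2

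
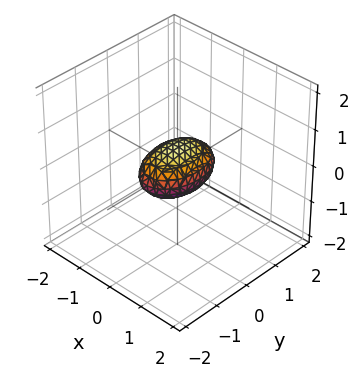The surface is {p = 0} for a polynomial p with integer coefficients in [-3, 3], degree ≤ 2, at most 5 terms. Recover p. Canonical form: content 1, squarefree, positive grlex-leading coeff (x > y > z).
1. Degree: bounded and convex; a quadric, so deg p = 2.
2. Symmetries: mirror symmetry y ↦ −y ⇒ only even powers of y; the z ↦ −z reflection is a symmetry, so z appears only in even powers; mirror symmetry x ↦ −x ⇒ only even powers of x.
3. Against the integer gridlines: the y-axis gridline crossings are at y ∈ {-1, 1}.
4. These observations pin down the coefficients.

2*x^2 + y^2 + 3*z^2 - 1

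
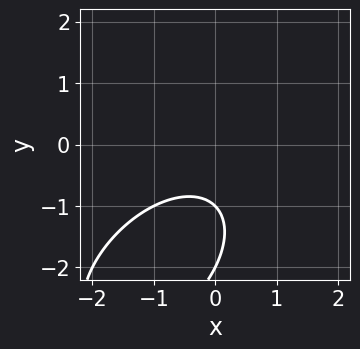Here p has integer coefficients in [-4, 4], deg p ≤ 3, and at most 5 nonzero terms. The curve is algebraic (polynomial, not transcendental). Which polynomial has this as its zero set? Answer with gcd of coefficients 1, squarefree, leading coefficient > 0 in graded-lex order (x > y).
(a) Degree: the shape is more complex than any degree-1 curve, so deg p = 2.
(b) From the visible intercepts: among the integer gridlines, it crosses the y-axis at y ∈ {-2, -1}; it misses every integer gridline on the x-axis.
(c) Assembling these constraints gives the stated polynomial.

x^2 - x*y + y^2 + 3*y + 2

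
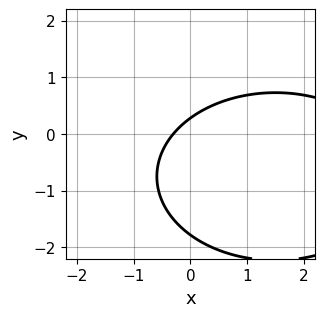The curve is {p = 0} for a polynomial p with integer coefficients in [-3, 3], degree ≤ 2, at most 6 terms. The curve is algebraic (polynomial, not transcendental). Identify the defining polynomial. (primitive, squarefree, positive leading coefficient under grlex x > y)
x^2 + 2*y^2 - 3*x + 3*y - 1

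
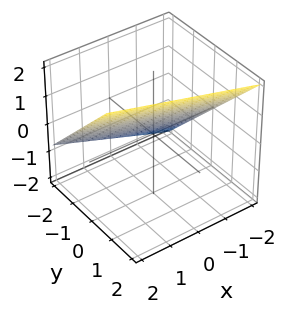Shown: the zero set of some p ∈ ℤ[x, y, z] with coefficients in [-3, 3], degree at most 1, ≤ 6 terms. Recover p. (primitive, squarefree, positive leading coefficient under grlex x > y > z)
x + 3*y - 3*z + 2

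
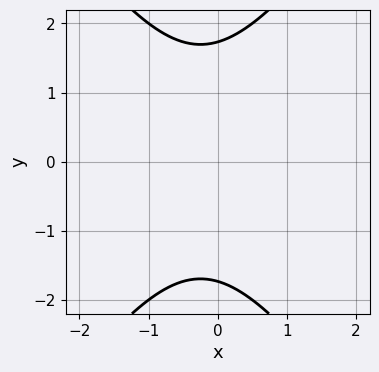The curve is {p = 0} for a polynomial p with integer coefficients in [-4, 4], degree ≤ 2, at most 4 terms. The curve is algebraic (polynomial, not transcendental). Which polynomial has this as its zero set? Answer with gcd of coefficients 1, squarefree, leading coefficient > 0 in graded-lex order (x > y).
Degree: no degree-1 curve has this shape, so deg p = 2.
Symmetries: mirror symmetry y ↦ −y ⇒ only even powers of y.
From the axis intercepts and sections: the curve avoids every integer x-axis point in the box.
Putting this together gives p.

2*x^2 - y^2 + x + 3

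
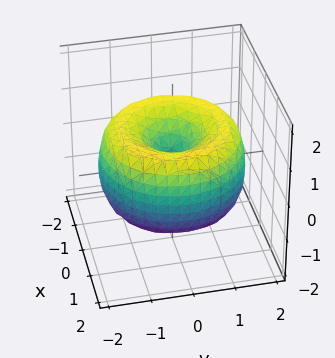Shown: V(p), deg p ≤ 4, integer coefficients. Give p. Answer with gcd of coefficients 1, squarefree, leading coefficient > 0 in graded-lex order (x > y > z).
x^4 + 2*x^2*y^2 + y^4 - 3*x^2 - 3*y^2 + 2*z^2

First, degree: no degree-3 surface has this shape, so deg p = 4.
Then, by symmetry, the z-axis is an axis of rotation, so x and y enter only as x² + y².
Then, from the axis intercepts and sections: a circular section at z = 1 has radius exactly 1; it crosses the z-axis at the gridline z = 0.
Finally, solving for integer coefficients yields p as stated.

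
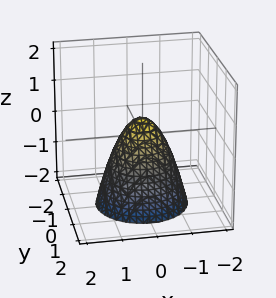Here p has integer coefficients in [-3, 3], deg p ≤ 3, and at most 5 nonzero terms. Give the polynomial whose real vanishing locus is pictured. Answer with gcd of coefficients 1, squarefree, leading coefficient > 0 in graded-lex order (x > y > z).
3*x^2 + 3*y^2 + 2*z - 1

deg p = 2. The shape is more complex than any degree-1 surface.
Symmetries: the z-axis is an axis of rotation, so x and y enter only as x² + y².
Checking where it meets the axes: a circular section at z = -1 has radius exactly 1.
These observations pin down the coefficients.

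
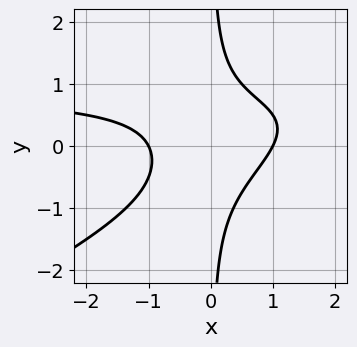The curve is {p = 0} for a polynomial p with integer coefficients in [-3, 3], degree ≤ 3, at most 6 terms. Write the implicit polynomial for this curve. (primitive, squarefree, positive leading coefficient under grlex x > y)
x^2*y - 2*x*y^2 - x^2 + 1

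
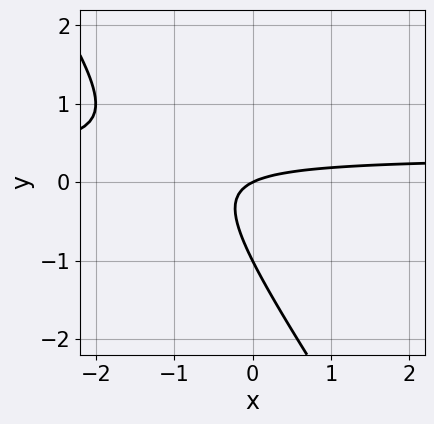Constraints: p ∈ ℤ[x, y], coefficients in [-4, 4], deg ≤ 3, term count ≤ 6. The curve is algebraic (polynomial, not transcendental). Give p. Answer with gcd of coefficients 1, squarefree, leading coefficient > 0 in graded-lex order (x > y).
(a) Degree: no degree-1 curve has this shape, so deg p = 2.
(b) Against the integer gridlines: it crosses the x-axis at the gridline x = 0; among the integer gridlines, it crosses the y-axis at y ∈ {-1, 0}.
(c) Solving for integer coefficients yields p as stated.

3*x*y + 2*y^2 - x + 2*y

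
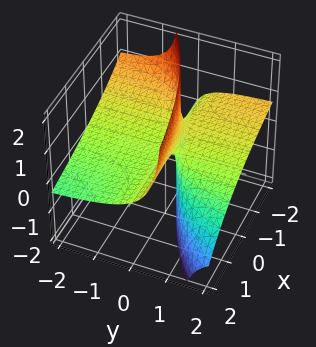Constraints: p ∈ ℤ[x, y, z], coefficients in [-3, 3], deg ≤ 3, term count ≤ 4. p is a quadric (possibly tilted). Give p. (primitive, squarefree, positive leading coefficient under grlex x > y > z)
1. The degree is 2 — no degree-1 surface has this shape.
2. Against the integer gridlines: one z-axis crossing is at z = 0; every point of the x-axis in the box is on the surface; every point of the y-axis in the box is on the surface.
3. Together with the visible shape, these determine p as stated.

x*y - x*z + 3*y*z - z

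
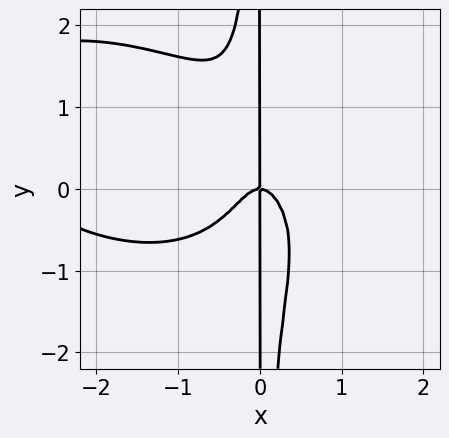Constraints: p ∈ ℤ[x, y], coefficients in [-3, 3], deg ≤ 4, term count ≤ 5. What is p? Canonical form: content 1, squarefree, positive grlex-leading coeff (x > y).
x^4 + x^3*y + 2*x^2*y^2 + 3*x^3 + x*y

1. Degree: no degree-3 curve has this shape, so deg p = 4.
2. Reading off the gridlines: the visible y-axis segment lies entirely on the curve; it meets the x-axis at x = 0 (among the integer gridlines).
3. Matching integer coefficients to the picture gives p.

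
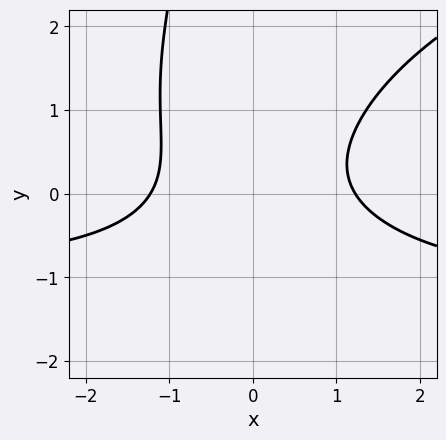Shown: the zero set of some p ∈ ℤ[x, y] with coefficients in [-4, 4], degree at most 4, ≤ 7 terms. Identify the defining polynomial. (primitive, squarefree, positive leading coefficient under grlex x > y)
Degree: the shape is more complex than any degree-3 curve, so deg p = 4.
Observable constraints: the curve avoids every integer y-axis point in the box.
Together with the visible shape, these determine p as stated.

x*y^3 - 2*x^2*y - 2*x^2 + 3*y^2 + 3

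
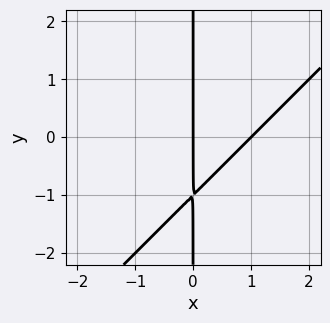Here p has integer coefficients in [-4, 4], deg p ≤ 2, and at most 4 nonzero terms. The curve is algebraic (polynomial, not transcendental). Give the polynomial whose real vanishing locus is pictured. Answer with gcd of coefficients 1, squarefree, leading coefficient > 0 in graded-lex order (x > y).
x^2 - x*y - x

(a) deg p = 2. No degree-1 curve has this shape.
(b) From the axis intercepts and sections: the x-axis gridline crossings are at x ∈ {0, 1}; every point of the y-axis in the box is on the curve.
(c) These observations pin down the coefficients.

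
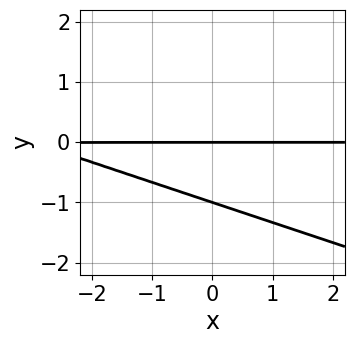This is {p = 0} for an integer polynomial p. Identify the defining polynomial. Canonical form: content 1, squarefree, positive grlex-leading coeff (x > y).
1. The degree is 2 — the shape is more complex than any degree-1 curve.
2. Observable constraints: every point of the x-axis in the box is on the curve; the y-axis gridline crossings are at y ∈ {-1, 0}.
3. The integer polynomial consistent with all of this is the stated p.

x*y + 3*y^2 + 3*y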